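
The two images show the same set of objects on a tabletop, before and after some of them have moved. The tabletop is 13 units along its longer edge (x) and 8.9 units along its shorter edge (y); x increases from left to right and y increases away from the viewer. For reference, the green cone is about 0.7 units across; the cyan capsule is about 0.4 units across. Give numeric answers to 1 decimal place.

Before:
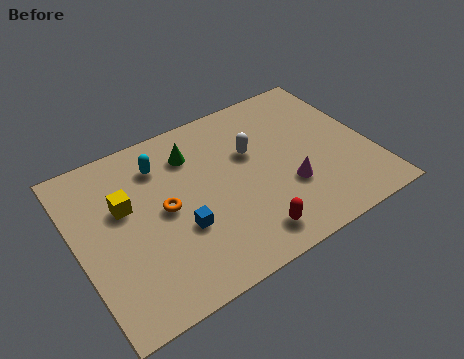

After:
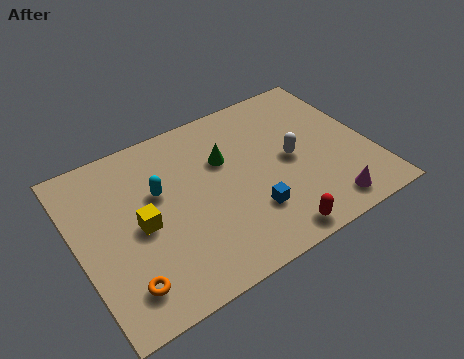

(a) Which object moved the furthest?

the orange torus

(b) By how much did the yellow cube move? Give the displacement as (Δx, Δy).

(0.5, -1.3)

The yellow cube started near (2.2, 5.5) and ended near (2.7, 4.2).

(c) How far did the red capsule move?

1.1

From (7.0, 1.4) to (8.0, 0.9), the red capsule covered √(1.0² + 0.5²) ≈ 1.1 units.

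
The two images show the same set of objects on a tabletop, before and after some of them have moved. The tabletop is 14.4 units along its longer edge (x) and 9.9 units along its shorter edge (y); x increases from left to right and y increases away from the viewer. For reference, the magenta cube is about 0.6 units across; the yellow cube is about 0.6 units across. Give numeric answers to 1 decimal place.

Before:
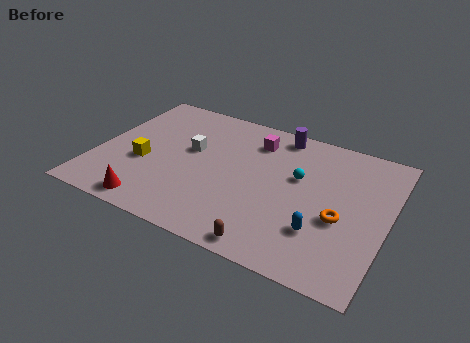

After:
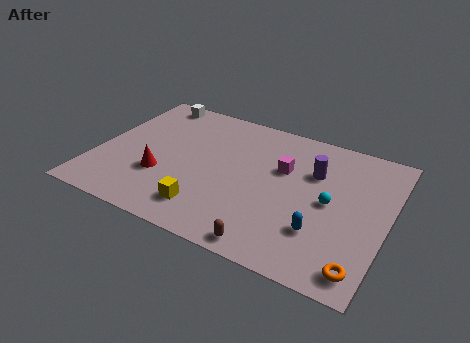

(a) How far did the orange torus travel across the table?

3.0

The orange torus moved from about (12.2, 4.0) to (13.5, 1.3), a distance of √(1.3² + 2.7²) ≈ 3.0.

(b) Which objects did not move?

the blue capsule and the brown capsule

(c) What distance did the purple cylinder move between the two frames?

2.9

The purple cylinder was near (8.6, 8.8) before and (10.6, 6.7) after, so it travelled √(2.0² + 2.1²) ≈ 2.9 units.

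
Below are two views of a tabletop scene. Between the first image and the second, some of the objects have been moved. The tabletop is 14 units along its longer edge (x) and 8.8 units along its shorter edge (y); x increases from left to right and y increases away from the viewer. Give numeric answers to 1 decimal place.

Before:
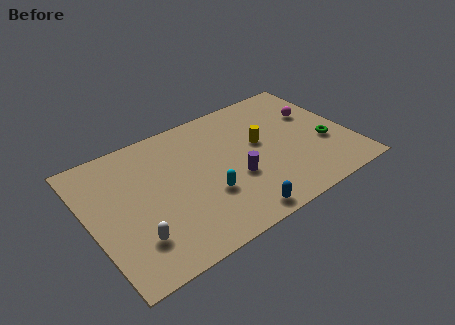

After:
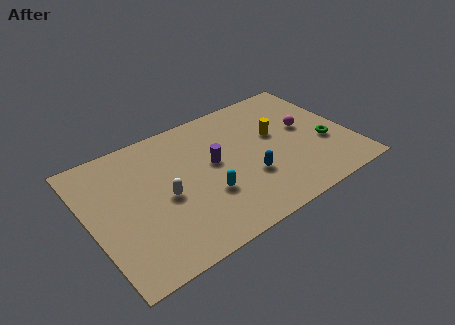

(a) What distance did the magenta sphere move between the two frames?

1.1

From (12.5, 5.7) to (11.8, 4.9), the magenta sphere covered √(0.7² + 0.8²) ≈ 1.1 units.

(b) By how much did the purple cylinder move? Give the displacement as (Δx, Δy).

(-0.9, 1.6)

The purple cylinder was at about (7.6, 3.3) and moved to about (6.7, 4.9).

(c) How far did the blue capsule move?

2.4

The blue capsule was near (7.2, 0.9) before and (8.3, 3.0) after, so it travelled √(1.1² + 2.1²) ≈ 2.4 units.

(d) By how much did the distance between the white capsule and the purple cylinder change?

-2.8

The distance was about 5.7 in the first image and 2.9 in the second, so they moved 2.8 units closer together.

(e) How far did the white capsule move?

2.6

The white capsule was near (2.0, 2.2) before and (3.9, 4.0) after, so it travelled √(1.9² + 1.8²) ≈ 2.6 units.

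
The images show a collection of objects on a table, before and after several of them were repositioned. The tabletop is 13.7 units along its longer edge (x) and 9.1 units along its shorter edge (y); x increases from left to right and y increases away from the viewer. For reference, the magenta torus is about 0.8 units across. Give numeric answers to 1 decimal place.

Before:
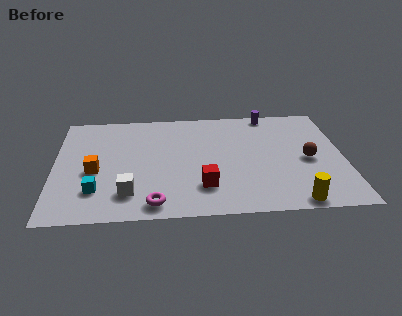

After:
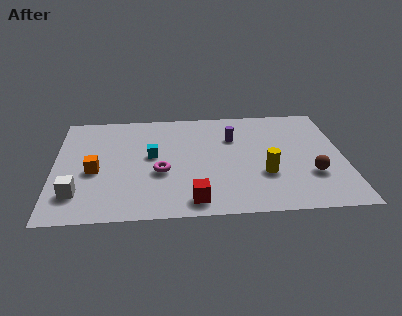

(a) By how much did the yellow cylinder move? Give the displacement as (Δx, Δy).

(-1.3, 2.3)

From the two frames, the yellow cylinder sits at roughly (11.2, 0.8) before and (9.9, 3.1) after.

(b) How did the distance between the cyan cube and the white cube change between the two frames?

+3.0

Before: roughly 1.5 units apart; after: 4.5. That's 3.0 units further apart.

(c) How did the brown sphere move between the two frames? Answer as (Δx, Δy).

(0.1, -1.3)

The brown sphere started near (12.0, 4.2) and ended near (12.1, 2.9).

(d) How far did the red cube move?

1.2

The red cube moved from about (7.0, 2.3) to (6.5, 1.2), a distance of √(0.5² + 1.1²) ≈ 1.2.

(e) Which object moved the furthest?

the cyan cube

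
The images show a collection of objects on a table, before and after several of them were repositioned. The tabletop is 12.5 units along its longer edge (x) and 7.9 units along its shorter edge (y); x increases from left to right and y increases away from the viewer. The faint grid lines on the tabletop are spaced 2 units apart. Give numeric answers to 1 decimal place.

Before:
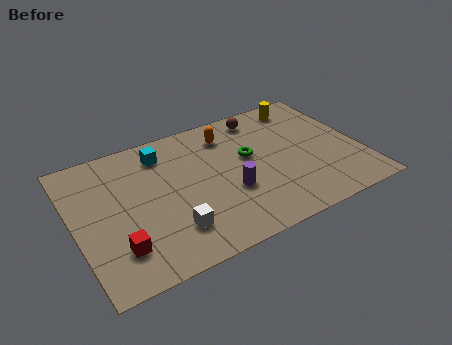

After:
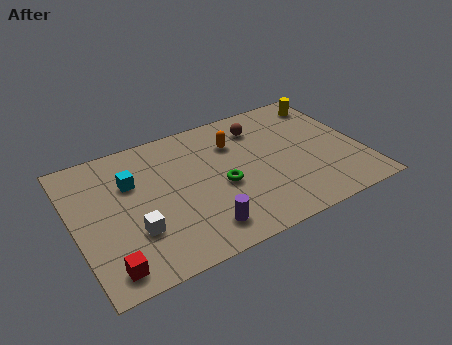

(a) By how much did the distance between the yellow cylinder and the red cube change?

+1.7

The distance was about 10.2 in the first image and 11.9 in the second, so they moved 1.7 units further apart.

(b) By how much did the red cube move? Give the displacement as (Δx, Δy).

(-0.5, -0.8)

From the two frames, the red cube sits at roughly (1.6, 1.9) before and (1.1, 1.1) after.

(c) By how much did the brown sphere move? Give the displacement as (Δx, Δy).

(-0.2, -0.6)

The brown sphere started near (8.6, 6.8) and ended near (8.4, 6.2).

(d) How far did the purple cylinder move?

2.1

The purple cylinder was near (6.6, 2.9) before and (5.1, 1.4) after, so it travelled √(1.5² + 1.5²) ≈ 2.1 units.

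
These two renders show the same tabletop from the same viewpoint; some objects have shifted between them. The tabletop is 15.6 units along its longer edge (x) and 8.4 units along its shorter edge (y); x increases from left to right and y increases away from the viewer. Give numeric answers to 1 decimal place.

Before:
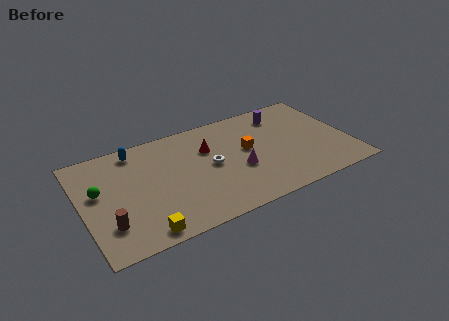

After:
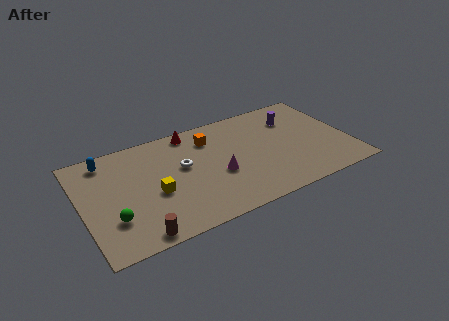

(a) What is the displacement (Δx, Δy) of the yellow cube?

(1.0, 2.6)

The yellow cube started near (3.1, 0.9) and ended near (4.1, 3.5).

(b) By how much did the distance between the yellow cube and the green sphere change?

-1.8

The distance was about 4.5 in the first image and 2.7 in the second, so they moved 1.8 units closer together.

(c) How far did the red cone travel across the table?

2.0

The red cone was near (7.5, 5.7) before and (6.7, 7.5) after, so it travelled √(0.8² + 1.8²) ≈ 2.0 units.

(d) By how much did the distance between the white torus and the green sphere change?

-1.6

They were about 6.5 units apart before and 4.9 after — 1.6 units closer together.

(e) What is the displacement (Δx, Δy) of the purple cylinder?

(0.6, -0.6)

The purple cylinder was at about (12.1, 6.8) and moved to about (12.7, 6.2).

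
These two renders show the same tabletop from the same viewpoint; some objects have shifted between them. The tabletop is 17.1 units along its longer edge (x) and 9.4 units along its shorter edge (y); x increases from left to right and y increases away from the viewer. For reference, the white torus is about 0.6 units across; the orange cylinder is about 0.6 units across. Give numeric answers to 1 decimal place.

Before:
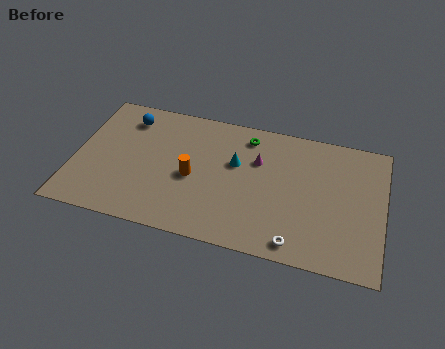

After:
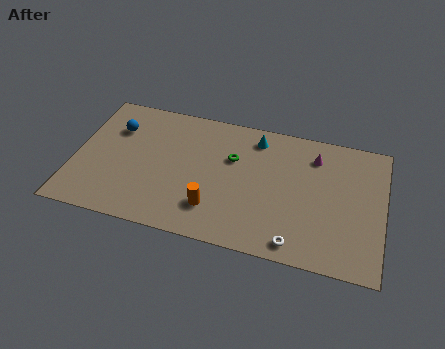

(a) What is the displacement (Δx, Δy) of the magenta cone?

(3.1, 1.1)

The magenta cone was at about (10.1, 6.3) and moved to about (13.2, 7.4).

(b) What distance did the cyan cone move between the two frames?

2.3

From (8.9, 5.8) to (9.9, 7.9), the cyan cone covered √(1.0² + 2.1²) ≈ 2.3 units.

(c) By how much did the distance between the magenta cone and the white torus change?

+0.6

Before: roughly 5.7 units apart; after: 6.3. That's 0.6 units further apart.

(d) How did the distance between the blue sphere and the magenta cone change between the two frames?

+3.6

Before: roughly 7.5 units apart; after: 11.1. That's 3.6 units further apart.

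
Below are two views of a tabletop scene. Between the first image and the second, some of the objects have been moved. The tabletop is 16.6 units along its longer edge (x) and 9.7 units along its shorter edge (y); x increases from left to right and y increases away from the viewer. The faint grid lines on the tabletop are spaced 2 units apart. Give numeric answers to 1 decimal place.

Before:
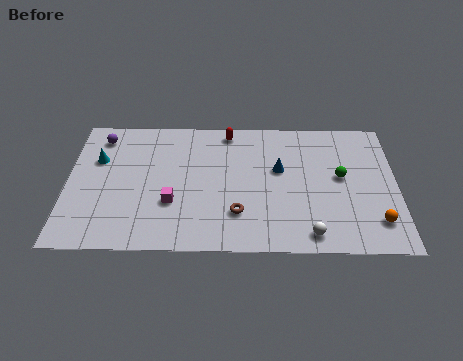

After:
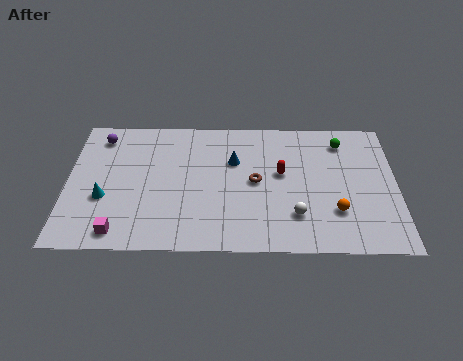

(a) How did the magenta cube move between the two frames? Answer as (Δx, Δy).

(-2.6, -2.1)

The magenta cube started near (5.3, 3.3) and ended near (2.7, 1.2).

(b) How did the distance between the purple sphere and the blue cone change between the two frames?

-2.4

Before: roughly 9.4 units apart; after: 7.0. That's 2.4 units closer together.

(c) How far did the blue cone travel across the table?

2.4

The blue cone moved from about (10.7, 5.8) to (8.4, 6.4), a distance of √(2.3² + 0.6²) ≈ 2.4.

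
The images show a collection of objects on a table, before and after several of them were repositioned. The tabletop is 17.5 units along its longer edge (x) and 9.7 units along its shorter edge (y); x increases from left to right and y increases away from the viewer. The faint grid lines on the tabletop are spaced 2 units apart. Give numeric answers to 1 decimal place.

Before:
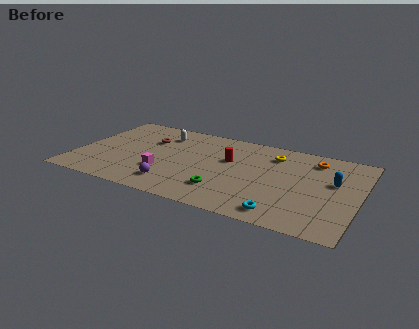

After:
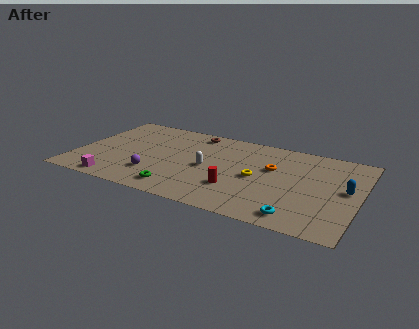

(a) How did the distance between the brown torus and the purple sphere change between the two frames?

+1.0

They were about 5.2 units apart before and 6.2 after — 1.0 units further apart.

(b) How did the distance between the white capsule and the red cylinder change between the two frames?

-2.2

They were about 4.8 units apart before and 2.6 after — 2.2 units closer together.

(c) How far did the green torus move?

2.8

The green torus moved from about (9.5, 2.4) to (6.8, 1.5), a distance of √(2.7² + 0.9²) ≈ 2.8.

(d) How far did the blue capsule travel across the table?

1.0

The blue capsule moved from about (15.9, 5.8) to (16.7, 5.2), a distance of √(0.8² + 0.6²) ≈ 1.0.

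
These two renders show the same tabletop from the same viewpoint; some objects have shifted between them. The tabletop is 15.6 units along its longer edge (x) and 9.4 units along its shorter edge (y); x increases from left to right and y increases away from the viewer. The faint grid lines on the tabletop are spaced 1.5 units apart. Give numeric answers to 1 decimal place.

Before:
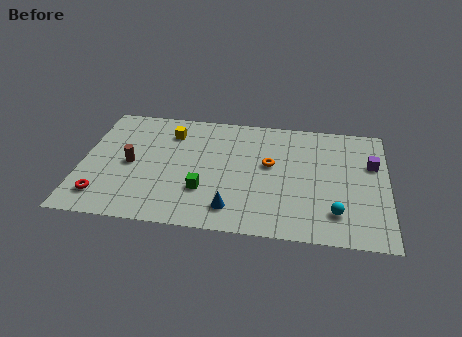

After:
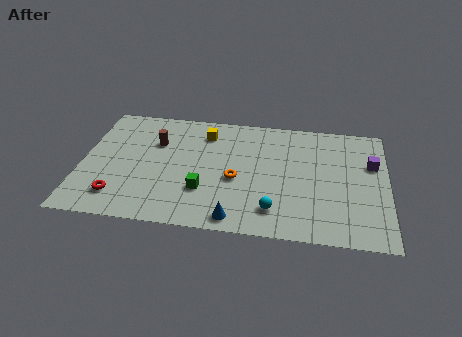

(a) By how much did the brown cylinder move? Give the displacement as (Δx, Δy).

(1.2, 1.9)

From the two frames, the brown cylinder sits at roughly (2.5, 4.5) before and (3.7, 6.4) after.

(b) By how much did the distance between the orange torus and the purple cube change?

+2.0

Before: roughly 5.2 units apart; after: 7.2. That's 2.0 units further apart.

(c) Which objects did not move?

the green cube and the purple cube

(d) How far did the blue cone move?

0.7

The blue cone was near (7.8, 1.7) before and (8.0, 1.0) after, so it travelled √(0.2² + 0.7²) ≈ 0.7 units.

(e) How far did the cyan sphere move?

3.1

The cyan sphere was near (13.0, 2.1) before and (9.9, 1.9) after, so it travelled √(3.1² + 0.2²) ≈ 3.1 units.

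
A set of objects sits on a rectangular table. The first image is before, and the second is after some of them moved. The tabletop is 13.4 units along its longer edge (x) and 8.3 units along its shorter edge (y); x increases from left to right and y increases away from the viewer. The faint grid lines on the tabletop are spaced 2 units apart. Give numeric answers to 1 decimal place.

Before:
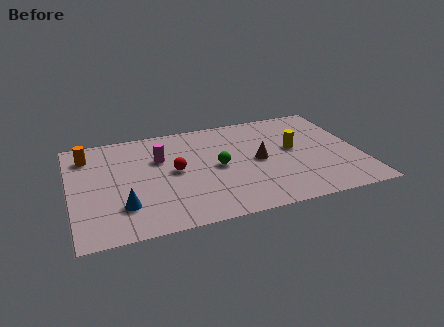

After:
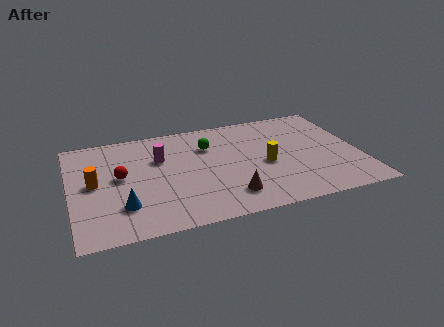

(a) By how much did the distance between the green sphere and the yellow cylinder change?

-0.3

Before: roughly 3.6 units apart; after: 3.3. That's 0.3 units closer together.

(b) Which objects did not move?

the magenta cylinder and the blue cone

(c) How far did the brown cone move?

2.9

The brown cone moved from about (8.7, 4.1) to (7.1, 1.7), a distance of √(1.6² + 2.4²) ≈ 2.9.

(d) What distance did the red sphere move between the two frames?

2.5

The red sphere moved from about (4.8, 4.3) to (2.3, 4.5), a distance of √(2.5² + 0.2²) ≈ 2.5.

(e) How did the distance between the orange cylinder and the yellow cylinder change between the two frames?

-1.8

They were about 9.7 units apart before and 7.9 after — 1.8 units closer together.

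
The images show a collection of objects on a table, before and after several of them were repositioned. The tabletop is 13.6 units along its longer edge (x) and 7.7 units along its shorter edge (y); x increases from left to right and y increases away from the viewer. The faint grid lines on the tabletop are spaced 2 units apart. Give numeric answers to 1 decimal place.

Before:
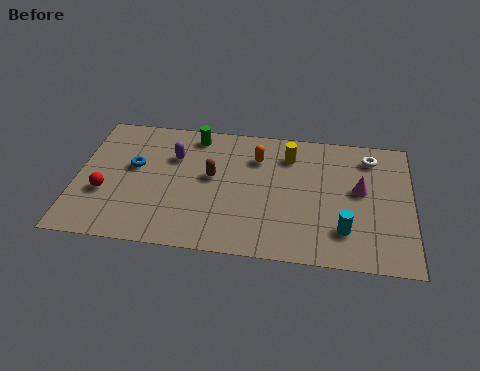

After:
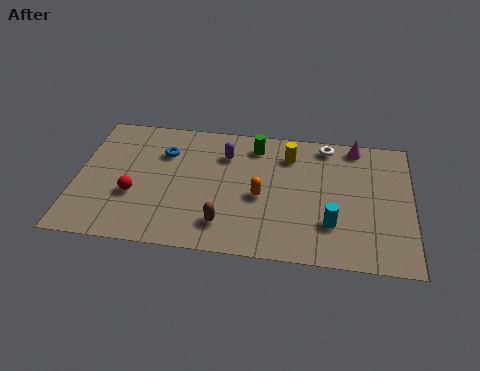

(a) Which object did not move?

the yellow cylinder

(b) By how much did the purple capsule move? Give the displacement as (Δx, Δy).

(2.1, 0.4)

From the two frames, the purple capsule sits at roughly (3.9, 5.3) before and (6.0, 5.7) after.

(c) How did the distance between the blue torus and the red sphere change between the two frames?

+0.9

They were about 2.0 units apart before and 2.9 after — 0.9 units further apart.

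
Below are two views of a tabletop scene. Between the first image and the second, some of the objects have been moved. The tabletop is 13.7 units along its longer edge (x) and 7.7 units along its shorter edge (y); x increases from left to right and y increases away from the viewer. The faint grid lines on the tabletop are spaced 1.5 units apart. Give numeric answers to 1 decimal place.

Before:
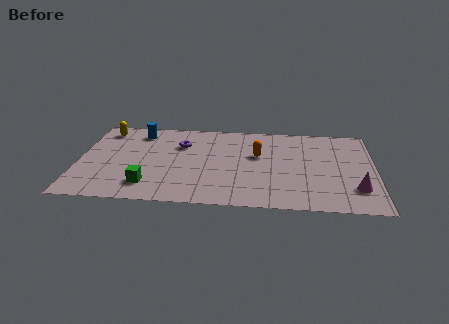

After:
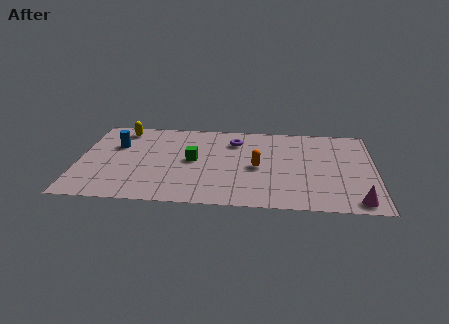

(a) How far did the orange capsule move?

1.1

The orange capsule was near (8.3, 4.7) before and (8.3, 3.6) after, so it travelled √(0.0² + 1.1²) ≈ 1.1 units.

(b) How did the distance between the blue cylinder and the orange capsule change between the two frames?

+0.9

Before: roughly 5.9 units apart; after: 6.8. That's 0.9 units further apart.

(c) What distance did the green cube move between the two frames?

3.1

The green cube was near (3.3, 1.6) before and (5.3, 4.0) after, so it travelled √(2.0² + 2.4²) ≈ 3.1 units.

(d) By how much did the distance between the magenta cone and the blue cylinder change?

+0.9

Before: roughly 11.0 units apart; after: 11.9. That's 0.9 units further apart.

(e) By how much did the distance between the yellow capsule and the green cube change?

-1.1

The distance was about 5.4 in the first image and 4.3 in the second, so they moved 1.1 units closer together.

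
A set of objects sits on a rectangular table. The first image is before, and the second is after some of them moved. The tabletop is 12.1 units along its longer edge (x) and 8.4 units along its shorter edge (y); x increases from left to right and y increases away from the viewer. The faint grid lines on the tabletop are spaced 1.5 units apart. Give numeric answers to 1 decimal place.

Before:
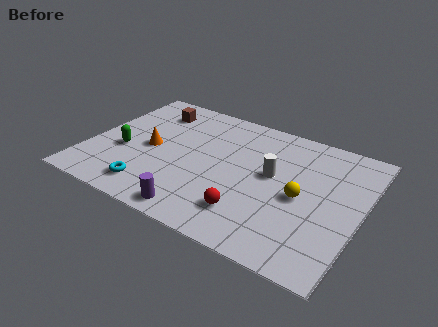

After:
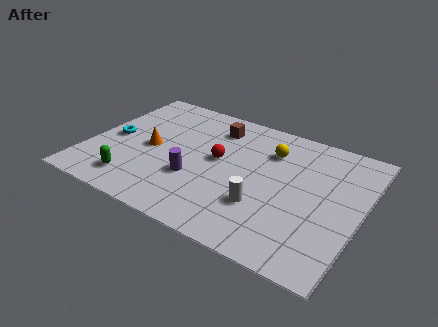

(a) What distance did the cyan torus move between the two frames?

3.4

From (3.2, 1.4) to (1.0, 4.0), the cyan torus covered √(2.2² + 2.6²) ≈ 3.4 units.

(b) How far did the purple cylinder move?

2.1

The purple cylinder moved from about (5.4, 0.9) to (4.9, 2.9), a distance of √(0.5² + 2.0²) ≈ 2.1.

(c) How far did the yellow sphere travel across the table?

2.9

The yellow sphere moved from about (9.5, 3.9) to (7.8, 6.2), a distance of √(1.7² + 2.3²) ≈ 2.9.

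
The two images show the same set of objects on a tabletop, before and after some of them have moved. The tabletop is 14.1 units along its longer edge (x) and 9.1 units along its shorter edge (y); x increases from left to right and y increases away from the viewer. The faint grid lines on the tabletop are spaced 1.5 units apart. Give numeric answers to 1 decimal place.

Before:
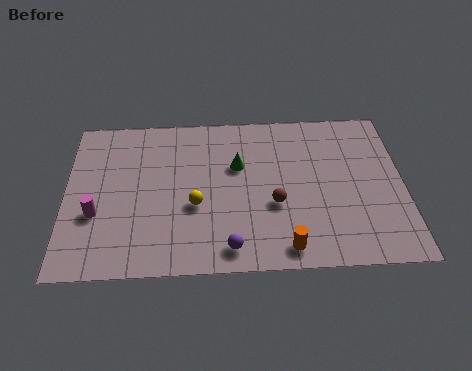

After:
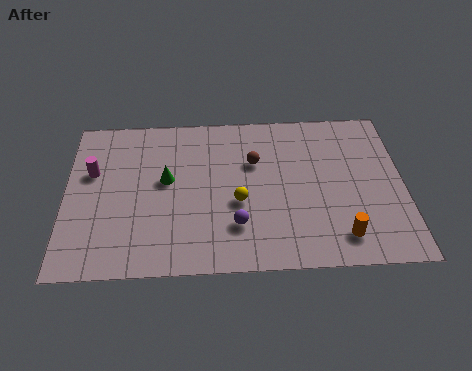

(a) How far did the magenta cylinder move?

2.4

The magenta cylinder moved from about (1.3, 3.3) to (1.1, 5.7), a distance of √(0.2² + 2.4²) ≈ 2.4.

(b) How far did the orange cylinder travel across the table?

2.4

From (9.1, 1.1) to (11.4, 1.6), the orange cylinder covered √(2.3² + 0.5²) ≈ 2.4 units.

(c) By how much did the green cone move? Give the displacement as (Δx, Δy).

(-3.0, -0.7)

The green cone was at about (7.2, 5.8) and moved to about (4.2, 5.1).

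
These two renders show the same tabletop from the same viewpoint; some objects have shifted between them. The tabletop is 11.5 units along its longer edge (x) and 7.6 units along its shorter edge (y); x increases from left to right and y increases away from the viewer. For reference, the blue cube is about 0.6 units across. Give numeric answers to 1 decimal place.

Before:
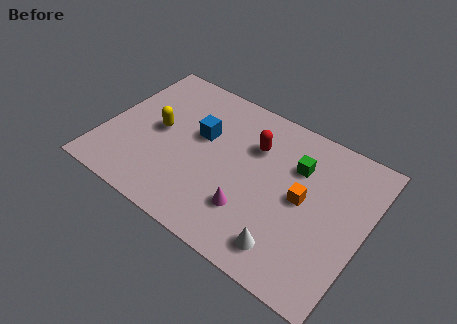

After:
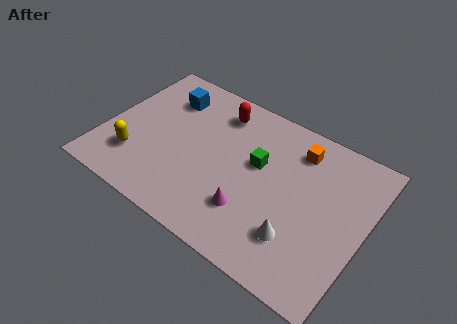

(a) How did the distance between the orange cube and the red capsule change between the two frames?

+0.8

They were about 2.8 units apart before and 3.6 after — 0.8 units further apart.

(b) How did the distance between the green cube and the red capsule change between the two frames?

+0.8

They were about 1.9 units apart before and 2.7 after — 0.8 units further apart.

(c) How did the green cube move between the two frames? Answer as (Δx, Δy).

(-1.6, -0.8)

From the two frames, the green cube sits at roughly (8.3, 5.3) before and (6.7, 4.5) after.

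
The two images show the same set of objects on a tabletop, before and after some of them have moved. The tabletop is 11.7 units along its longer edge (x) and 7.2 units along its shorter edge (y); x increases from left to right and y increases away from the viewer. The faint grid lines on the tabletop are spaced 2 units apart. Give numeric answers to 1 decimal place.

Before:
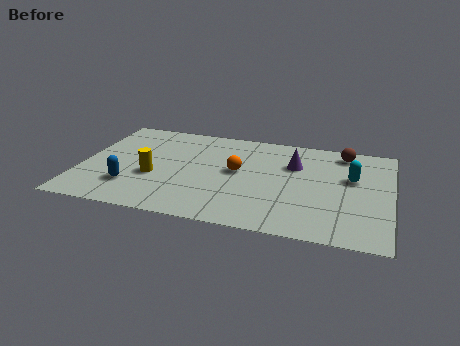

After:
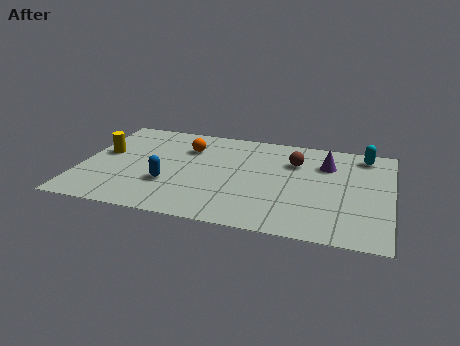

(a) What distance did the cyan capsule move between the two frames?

1.8

The cyan capsule was near (10.2, 4.4) before and (10.6, 6.2) after, so it travelled √(0.4² + 1.8²) ≈ 1.8 units.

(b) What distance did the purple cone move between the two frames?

1.2

From (8.0, 4.9) to (9.2, 5.2), the purple cone covered √(1.2² + 0.3²) ≈ 1.2 units.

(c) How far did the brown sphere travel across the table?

2.1

From (9.8, 6.2) to (8.0, 5.1), the brown sphere covered √(1.8² + 1.1²) ≈ 2.1 units.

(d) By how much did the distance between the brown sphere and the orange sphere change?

-0.4

They were about 4.5 units apart before and 4.1 after — 0.4 units closer together.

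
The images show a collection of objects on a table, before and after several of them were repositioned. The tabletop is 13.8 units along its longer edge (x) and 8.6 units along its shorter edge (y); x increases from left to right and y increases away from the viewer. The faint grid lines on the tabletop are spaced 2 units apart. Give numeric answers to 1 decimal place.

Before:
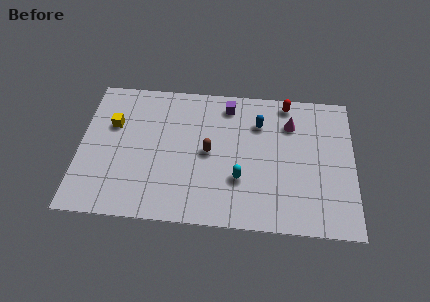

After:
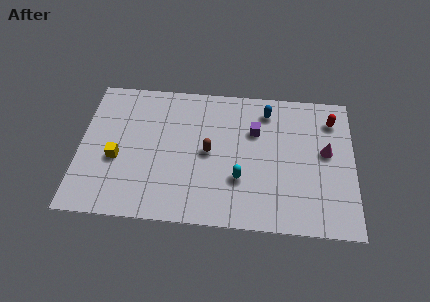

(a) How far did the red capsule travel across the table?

2.5

The red capsule was near (10.4, 7.7) before and (12.7, 6.8) after, so it travelled √(2.3² + 0.9²) ≈ 2.5 units.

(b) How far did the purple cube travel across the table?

2.1

The purple cube was near (7.4, 7.3) before and (8.8, 5.8) after, so it travelled √(1.4² + 1.5²) ≈ 2.1 units.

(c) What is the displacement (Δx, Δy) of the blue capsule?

(0.4, 0.8)

The blue capsule started near (9.0, 6.3) and ended near (9.4, 7.1).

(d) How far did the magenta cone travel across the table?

2.4

From (10.6, 6.4) to (12.4, 4.8), the magenta cone covered √(1.8² + 1.6²) ≈ 2.4 units.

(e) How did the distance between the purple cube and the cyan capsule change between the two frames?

-1.5

They were about 4.6 units apart before and 3.1 after — 1.5 units closer together.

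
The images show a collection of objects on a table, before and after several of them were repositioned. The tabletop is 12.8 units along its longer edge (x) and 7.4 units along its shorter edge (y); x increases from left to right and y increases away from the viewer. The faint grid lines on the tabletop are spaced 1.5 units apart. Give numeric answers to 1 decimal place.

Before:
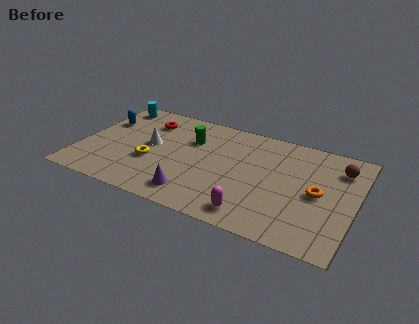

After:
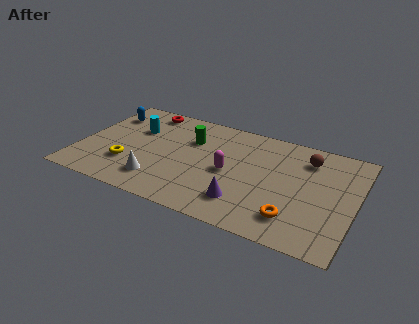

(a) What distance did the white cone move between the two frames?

2.5

The white cone was near (3.2, 4.0) before and (3.9, 1.6) after, so it travelled √(0.7² + 2.4²) ≈ 2.5 units.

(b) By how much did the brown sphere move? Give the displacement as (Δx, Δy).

(-1.5, 0.1)

The brown sphere started near (11.9, 5.7) and ended near (10.4, 5.8).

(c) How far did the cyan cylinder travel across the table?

2.1

The cyan cylinder was near (1.0, 6.4) before and (2.4, 4.9) after, so it travelled √(1.4² + 1.5²) ≈ 2.1 units.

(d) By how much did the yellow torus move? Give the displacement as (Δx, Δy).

(-1.0, -0.6)

From the two frames, the yellow torus sits at roughly (3.4, 2.8) before and (2.4, 2.2) after.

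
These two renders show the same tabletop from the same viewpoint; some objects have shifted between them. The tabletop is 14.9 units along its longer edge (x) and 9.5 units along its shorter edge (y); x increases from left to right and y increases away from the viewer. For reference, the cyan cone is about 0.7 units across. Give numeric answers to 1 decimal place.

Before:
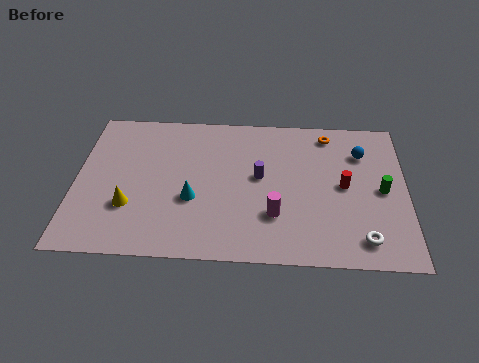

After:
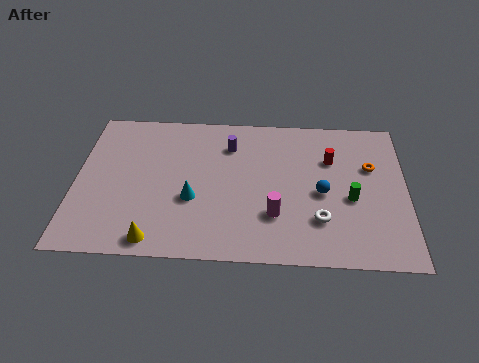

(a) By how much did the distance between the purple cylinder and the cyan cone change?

+0.5

The distance was about 3.4 in the first image and 3.9 in the second, so they moved 0.5 units further apart.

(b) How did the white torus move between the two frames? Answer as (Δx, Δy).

(-1.9, 1.1)

From the two frames, the white torus sits at roughly (12.9, 1.5) before and (11.0, 2.6) after.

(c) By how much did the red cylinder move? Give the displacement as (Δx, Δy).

(-0.6, 1.7)

From the two frames, the red cylinder sits at roughly (12.1, 4.8) before and (11.5, 6.5) after.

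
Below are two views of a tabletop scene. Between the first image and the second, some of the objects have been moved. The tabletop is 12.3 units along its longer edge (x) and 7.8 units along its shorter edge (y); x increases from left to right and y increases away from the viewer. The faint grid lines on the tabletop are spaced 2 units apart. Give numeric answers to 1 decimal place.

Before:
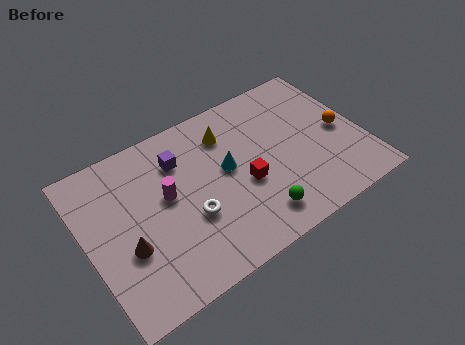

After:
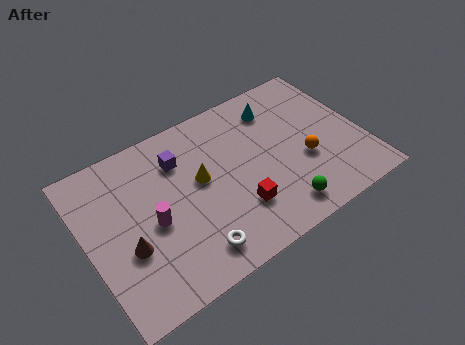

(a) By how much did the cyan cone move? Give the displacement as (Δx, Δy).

(2.6, 1.9)

From the two frames, the cyan cone sits at roughly (6.3, 4.3) before and (8.9, 6.2) after.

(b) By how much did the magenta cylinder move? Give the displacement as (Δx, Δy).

(-0.8, -0.9)

The magenta cylinder was at about (3.6, 4.4) and moved to about (2.8, 3.5).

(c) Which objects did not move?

the purple cube and the brown cone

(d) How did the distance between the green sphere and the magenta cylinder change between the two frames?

+1.2

Before: roughly 4.6 units apart; after: 5.8. That's 1.2 units further apart.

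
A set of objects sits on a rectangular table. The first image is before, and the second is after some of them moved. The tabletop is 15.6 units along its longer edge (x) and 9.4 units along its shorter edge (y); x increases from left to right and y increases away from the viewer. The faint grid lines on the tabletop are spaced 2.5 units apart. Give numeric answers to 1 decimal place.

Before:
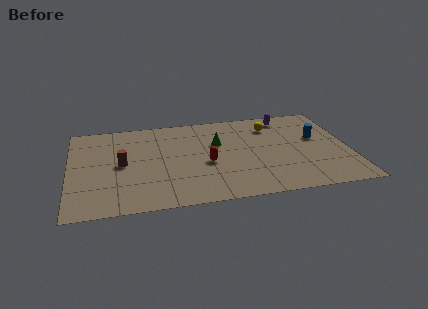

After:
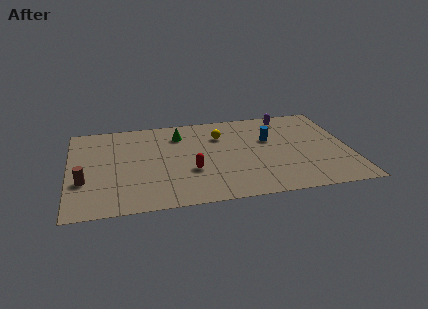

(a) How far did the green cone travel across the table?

2.5

From (8.3, 6.0) to (6.2, 7.3), the green cone covered √(2.1² + 1.3²) ≈ 2.5 units.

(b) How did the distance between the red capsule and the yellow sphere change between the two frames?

-1.2

The distance was about 5.0 in the first image and 3.8 in the second, so they moved 1.2 units closer together.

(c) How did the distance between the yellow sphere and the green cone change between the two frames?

-1.0

The distance was about 3.4 in the first image and 2.4 in the second, so they moved 1.0 units closer together.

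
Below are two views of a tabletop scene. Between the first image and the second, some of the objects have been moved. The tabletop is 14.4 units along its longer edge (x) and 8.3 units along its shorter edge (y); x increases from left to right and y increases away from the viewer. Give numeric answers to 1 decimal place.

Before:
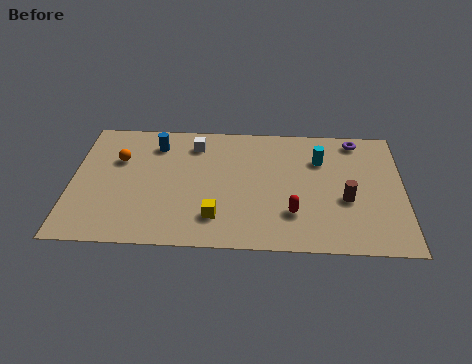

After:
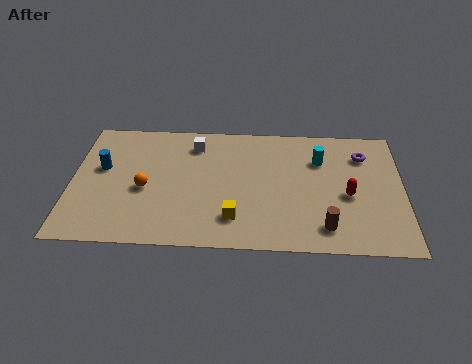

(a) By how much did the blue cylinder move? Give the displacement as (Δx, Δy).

(-2.3, -1.7)

The blue cylinder was at about (3.6, 6.6) and moved to about (1.3, 4.9).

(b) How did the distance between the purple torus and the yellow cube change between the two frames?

-1.0

Before: roughly 8.1 units apart; after: 7.1. That's 1.0 units closer together.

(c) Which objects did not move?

the cyan cylinder and the white cube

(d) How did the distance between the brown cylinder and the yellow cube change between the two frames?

-1.9

The distance was about 5.8 in the first image and 3.9 in the second, so they moved 1.9 units closer together.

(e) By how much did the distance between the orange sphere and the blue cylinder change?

+0.4

The distance was about 1.9 in the first image and 2.3 in the second, so they moved 0.4 units further apart.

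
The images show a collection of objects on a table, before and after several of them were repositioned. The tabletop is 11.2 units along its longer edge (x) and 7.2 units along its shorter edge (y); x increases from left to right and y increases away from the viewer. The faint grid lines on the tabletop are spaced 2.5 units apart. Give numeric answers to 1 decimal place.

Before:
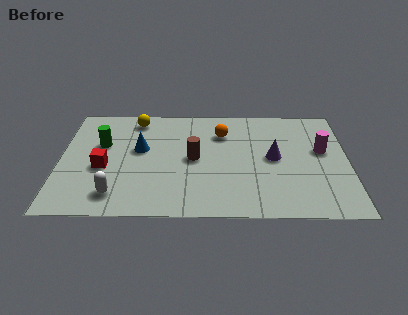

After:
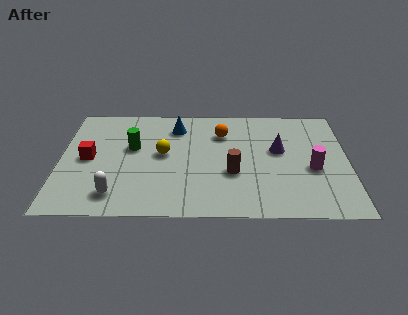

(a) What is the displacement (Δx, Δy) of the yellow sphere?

(1.1, -2.3)

From the two frames, the yellow sphere sits at roughly (2.9, 6.2) before and (4.0, 3.9) after.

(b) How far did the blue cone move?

2.1

The blue cone moved from about (3.1, 4.2) to (4.5, 5.7), a distance of √(1.4² + 1.5²) ≈ 2.1.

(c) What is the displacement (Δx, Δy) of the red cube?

(-0.6, 0.6)

From the two frames, the red cube sits at roughly (1.7, 3.0) before and (1.1, 3.6) after.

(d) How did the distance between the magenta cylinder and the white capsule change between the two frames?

-0.7

Before: roughly 8.5 units apart; after: 7.8. That's 0.7 units closer together.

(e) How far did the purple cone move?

0.5

The purple cone moved from about (8.3, 3.7) to (8.5, 4.2), a distance of √(0.2² + 0.5²) ≈ 0.5.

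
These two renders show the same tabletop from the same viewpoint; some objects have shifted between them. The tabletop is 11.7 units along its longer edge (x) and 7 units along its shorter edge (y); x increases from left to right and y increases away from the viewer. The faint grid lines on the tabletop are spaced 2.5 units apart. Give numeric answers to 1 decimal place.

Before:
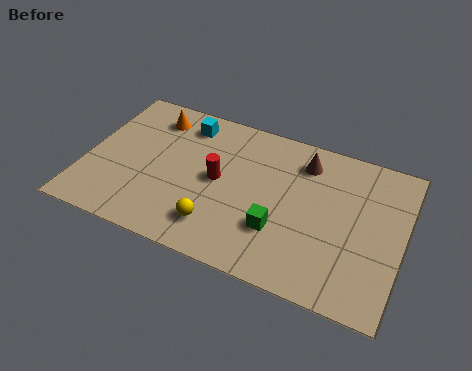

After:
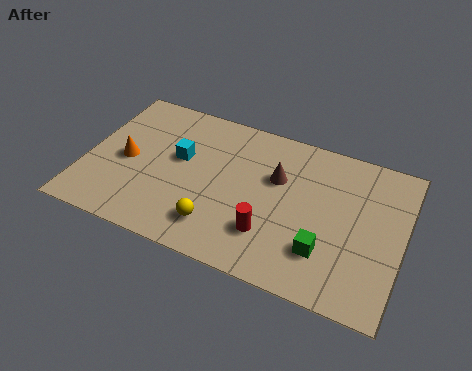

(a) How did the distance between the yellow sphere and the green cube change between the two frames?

+1.6

The distance was about 2.3 in the first image and 3.9 in the second, so they moved 1.6 units further apart.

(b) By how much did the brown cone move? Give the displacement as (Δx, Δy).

(-0.9, -1.1)

The brown cone started near (7.9, 5.6) and ended near (7.0, 4.5).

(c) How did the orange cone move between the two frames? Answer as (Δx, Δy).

(-0.7, -2.4)

From the two frames, the orange cone sits at roughly (2.2, 5.7) before and (1.5, 3.3) after.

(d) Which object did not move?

the yellow sphere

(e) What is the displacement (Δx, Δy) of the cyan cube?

(0.0, -1.7)

The cyan cube was at about (3.4, 5.8) and moved to about (3.4, 4.1).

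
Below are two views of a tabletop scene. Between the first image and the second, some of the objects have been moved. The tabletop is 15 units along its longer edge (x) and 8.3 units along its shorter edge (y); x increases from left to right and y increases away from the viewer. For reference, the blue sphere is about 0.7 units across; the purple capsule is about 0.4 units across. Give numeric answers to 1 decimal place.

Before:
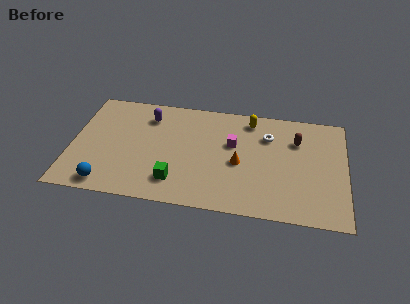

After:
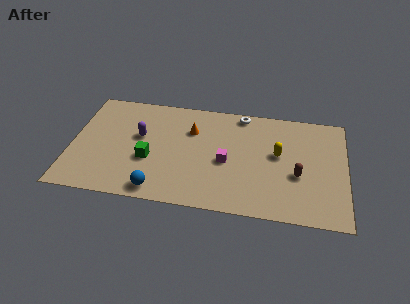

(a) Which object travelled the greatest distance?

the orange cone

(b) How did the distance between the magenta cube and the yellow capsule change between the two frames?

+0.8

The distance was about 2.2 in the first image and 3.0 in the second, so they moved 0.8 units further apart.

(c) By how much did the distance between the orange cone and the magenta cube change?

+1.4

They were about 1.5 units apart before and 2.9 after — 1.4 units further apart.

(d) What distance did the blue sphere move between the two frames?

2.8

The blue sphere moved from about (2.1, 1.0) to (4.9, 1.0), a distance of √(2.8² + 0.0²) ≈ 2.8.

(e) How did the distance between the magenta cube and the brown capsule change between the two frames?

+0.3

The distance was about 3.6 in the first image and 3.9 in the second, so they moved 0.3 units further apart.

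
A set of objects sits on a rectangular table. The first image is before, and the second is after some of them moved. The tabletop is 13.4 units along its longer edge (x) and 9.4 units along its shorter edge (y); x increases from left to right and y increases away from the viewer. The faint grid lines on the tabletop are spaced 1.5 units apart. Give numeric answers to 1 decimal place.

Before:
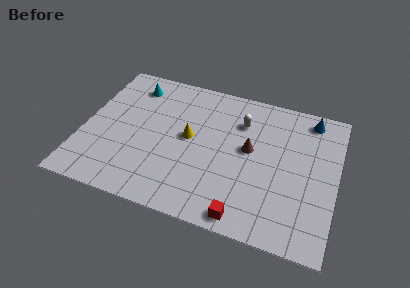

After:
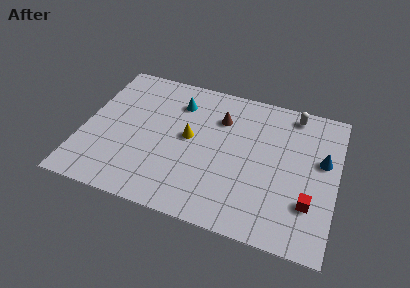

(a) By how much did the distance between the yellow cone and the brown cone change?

-0.9

They were about 3.2 units apart before and 2.3 after — 0.9 units closer together.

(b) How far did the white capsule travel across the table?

3.0

From (8.2, 6.9) to (10.9, 8.3), the white capsule covered √(2.7² + 1.4²) ≈ 3.0 units.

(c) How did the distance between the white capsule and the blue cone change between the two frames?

-0.6

The distance was about 3.8 in the first image and 3.2 in the second, so they moved 0.6 units closer together.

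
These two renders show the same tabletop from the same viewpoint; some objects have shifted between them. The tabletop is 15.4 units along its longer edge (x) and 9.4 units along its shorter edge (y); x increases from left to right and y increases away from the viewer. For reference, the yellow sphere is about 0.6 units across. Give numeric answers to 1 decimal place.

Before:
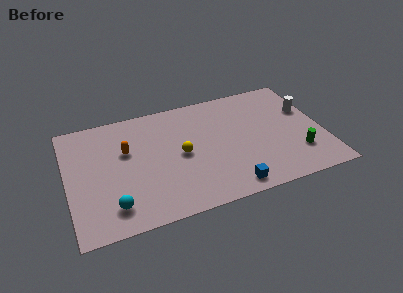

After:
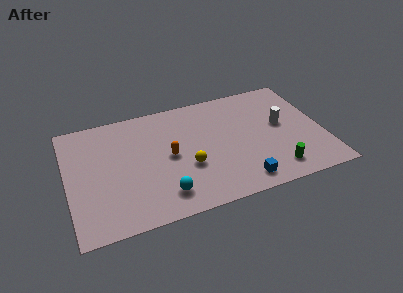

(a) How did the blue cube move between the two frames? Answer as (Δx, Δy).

(0.7, 0.2)

From the two frames, the blue cube sits at roughly (9.4, 1.1) before and (10.1, 1.3) after.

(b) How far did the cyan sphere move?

3.0

The cyan sphere was near (2.5, 1.8) before and (5.5, 1.8) after, so it travelled √(3.0² + 0.0²) ≈ 3.0 units.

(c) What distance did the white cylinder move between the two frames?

1.8

The white cylinder was near (14.6, 6.0) before and (13.0, 5.2) after, so it travelled √(1.6² + 0.8²) ≈ 1.8 units.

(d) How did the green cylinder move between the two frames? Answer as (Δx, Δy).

(-1.5, -0.9)

The green cylinder was at about (13.7, 2.5) and moved to about (12.2, 1.6).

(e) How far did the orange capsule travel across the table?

2.8

From (3.6, 5.9) to (6.1, 4.7), the orange capsule covered √(2.5² + 1.2²) ≈ 2.8 units.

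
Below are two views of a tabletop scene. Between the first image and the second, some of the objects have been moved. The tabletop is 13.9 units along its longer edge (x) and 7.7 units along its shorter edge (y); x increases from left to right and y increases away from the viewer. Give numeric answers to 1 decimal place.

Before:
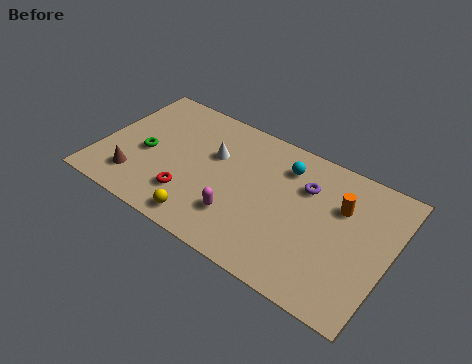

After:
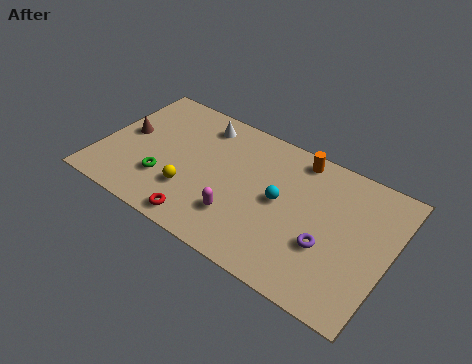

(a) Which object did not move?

the magenta capsule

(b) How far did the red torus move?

1.4

The red torus was near (4.6, 2.0) before and (5.4, 0.9) after, so it travelled √(0.8² + 1.1²) ≈ 1.4 units.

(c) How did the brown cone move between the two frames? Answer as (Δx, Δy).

(-0.9, 2.4)

From the two frames, the brown cone sits at roughly (2.0, 1.7) before and (1.1, 4.1) after.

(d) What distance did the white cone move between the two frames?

1.7

The white cone moved from about (5.3, 4.9) to (4.4, 6.4), a distance of √(0.9² + 1.5²) ≈ 1.7.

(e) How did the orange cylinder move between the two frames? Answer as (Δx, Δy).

(-2.3, 1.6)

The orange cylinder started near (11.4, 5.2) and ended near (9.1, 6.8).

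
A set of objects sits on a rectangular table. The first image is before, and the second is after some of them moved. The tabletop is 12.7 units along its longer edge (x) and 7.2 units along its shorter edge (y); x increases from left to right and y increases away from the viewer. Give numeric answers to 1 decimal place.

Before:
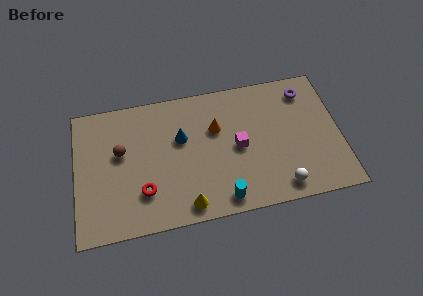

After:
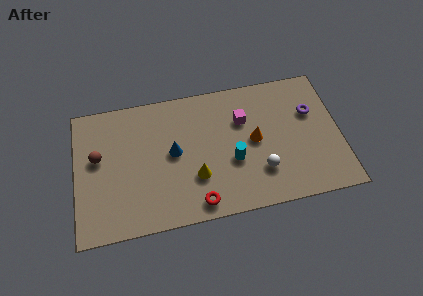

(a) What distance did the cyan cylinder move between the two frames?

2.0

The cyan cylinder moved from about (6.9, 0.9) to (7.5, 2.8), a distance of √(0.6² + 1.9²) ≈ 2.0.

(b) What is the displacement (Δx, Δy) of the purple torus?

(0.2, -1.2)

The purple torus started near (11.2, 5.9) and ended near (11.4, 4.7).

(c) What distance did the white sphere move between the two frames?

1.3

The white sphere moved from about (9.7, 1.0) to (8.8, 2.0), a distance of √(0.9² + 1.0²) ≈ 1.3.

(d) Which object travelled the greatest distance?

the red torus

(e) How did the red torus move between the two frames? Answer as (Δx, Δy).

(2.5, -1.1)

From the two frames, the red torus sits at roughly (3.2, 2.0) before and (5.7, 0.9) after.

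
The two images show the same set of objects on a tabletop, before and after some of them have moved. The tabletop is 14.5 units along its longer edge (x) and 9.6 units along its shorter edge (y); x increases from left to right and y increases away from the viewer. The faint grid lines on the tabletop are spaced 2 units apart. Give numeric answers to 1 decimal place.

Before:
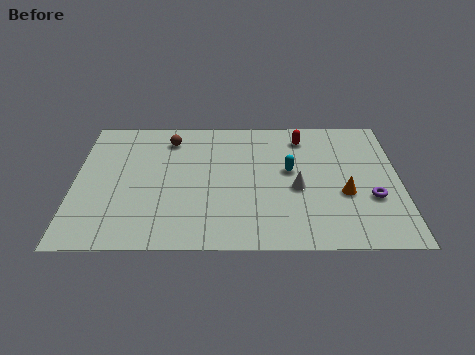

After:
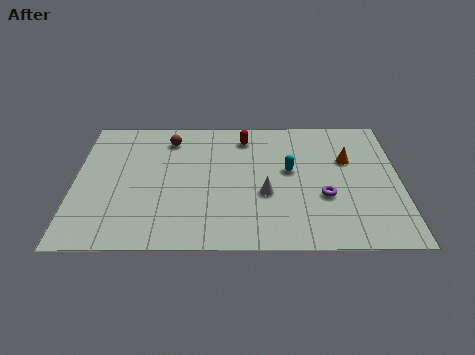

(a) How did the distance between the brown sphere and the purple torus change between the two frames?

-1.9

They were about 10.0 units apart before and 8.1 after — 1.9 units closer together.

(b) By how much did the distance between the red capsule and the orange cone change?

+0.3

The distance was about 4.6 in the first image and 4.9 in the second, so they moved 0.3 units further apart.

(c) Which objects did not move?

the cyan capsule and the brown sphere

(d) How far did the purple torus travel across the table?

2.1

From (13.2, 3.4) to (11.1, 3.5), the purple torus covered √(2.1² + 0.1²) ≈ 2.1 units.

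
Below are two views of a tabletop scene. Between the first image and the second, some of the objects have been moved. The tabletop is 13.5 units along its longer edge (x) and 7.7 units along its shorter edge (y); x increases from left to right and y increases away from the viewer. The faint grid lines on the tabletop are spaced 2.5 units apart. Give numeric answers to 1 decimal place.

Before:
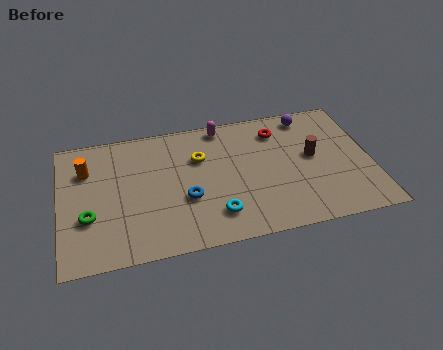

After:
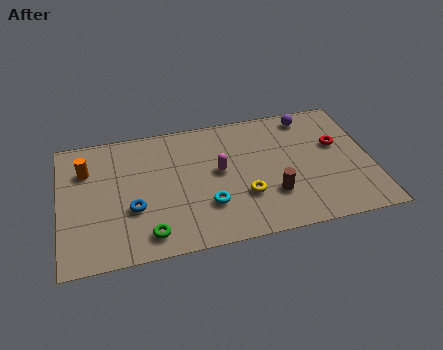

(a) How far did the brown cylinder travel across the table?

2.7

From (11.0, 4.2) to (9.1, 2.3), the brown cylinder covered √(1.9² + 1.9²) ≈ 2.7 units.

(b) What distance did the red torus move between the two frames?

2.9

The red torus was near (9.6, 6.1) before and (12.1, 4.7) after, so it travelled √(2.5² + 1.4²) ≈ 2.9 units.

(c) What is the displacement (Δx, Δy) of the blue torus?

(-2.3, -0.1)

The blue torus started near (5.4, 2.9) and ended near (3.1, 2.8).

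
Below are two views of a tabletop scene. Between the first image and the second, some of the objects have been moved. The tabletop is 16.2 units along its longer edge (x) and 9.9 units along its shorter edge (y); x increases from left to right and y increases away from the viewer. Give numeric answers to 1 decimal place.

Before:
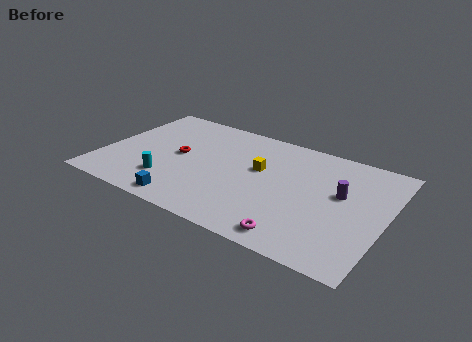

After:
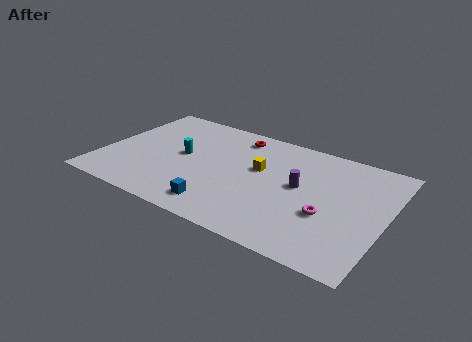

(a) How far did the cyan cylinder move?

2.7

The cyan cylinder moved from about (4.1, 2.5) to (4.5, 5.2), a distance of √(0.4² + 2.7²) ≈ 2.7.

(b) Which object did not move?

the yellow cube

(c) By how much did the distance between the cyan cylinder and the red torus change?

+1.6

They were about 2.6 units apart before and 4.2 after — 1.6 units further apart.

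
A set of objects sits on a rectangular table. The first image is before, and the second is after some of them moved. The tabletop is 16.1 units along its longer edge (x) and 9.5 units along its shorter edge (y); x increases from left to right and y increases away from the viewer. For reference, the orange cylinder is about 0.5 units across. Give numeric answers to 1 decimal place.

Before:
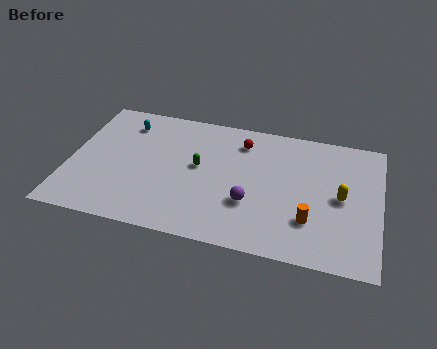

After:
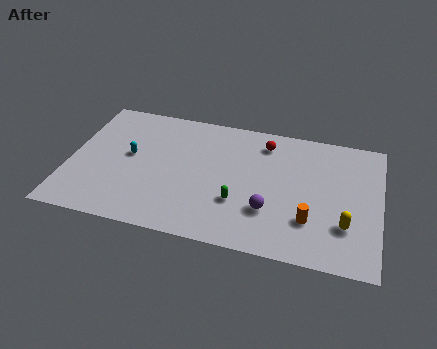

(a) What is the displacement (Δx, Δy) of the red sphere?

(1.2, 0.2)

From the two frames, the red sphere sits at roughly (8.8, 7.6) before and (10.0, 7.8) after.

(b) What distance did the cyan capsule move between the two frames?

2.4

From (2.7, 7.6) to (3.1, 5.2), the cyan capsule covered √(0.4² + 2.4²) ≈ 2.4 units.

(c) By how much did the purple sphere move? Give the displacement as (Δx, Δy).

(1.0, -0.3)

The purple sphere was at about (9.5, 3.2) and moved to about (10.5, 2.9).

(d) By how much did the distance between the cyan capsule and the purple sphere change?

-0.4

The distance was about 8.1 in the first image and 7.7 in the second, so they moved 0.4 units closer together.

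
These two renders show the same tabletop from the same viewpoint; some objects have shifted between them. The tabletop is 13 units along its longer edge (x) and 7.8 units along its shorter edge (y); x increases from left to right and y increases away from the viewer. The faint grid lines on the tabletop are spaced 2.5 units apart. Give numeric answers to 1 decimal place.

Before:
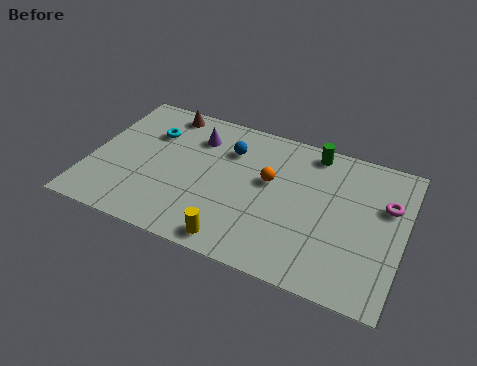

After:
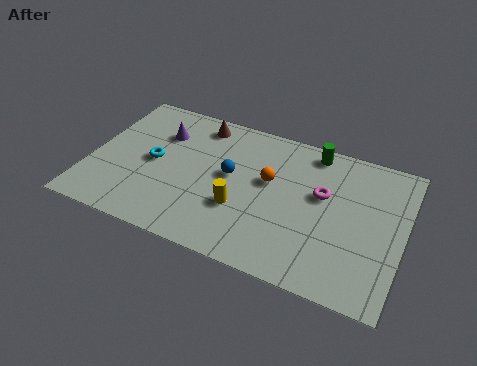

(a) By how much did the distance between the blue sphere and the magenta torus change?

-2.8

They were about 6.6 units apart before and 3.8 after — 2.8 units closer together.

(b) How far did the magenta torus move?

2.6

From (12.2, 5.1) to (9.6, 4.7), the magenta torus covered √(2.6² + 0.4²) ≈ 2.6 units.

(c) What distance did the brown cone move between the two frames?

1.5

The brown cone moved from about (2.7, 6.9) to (4.2, 6.7), a distance of √(1.5² + 0.2²) ≈ 1.5.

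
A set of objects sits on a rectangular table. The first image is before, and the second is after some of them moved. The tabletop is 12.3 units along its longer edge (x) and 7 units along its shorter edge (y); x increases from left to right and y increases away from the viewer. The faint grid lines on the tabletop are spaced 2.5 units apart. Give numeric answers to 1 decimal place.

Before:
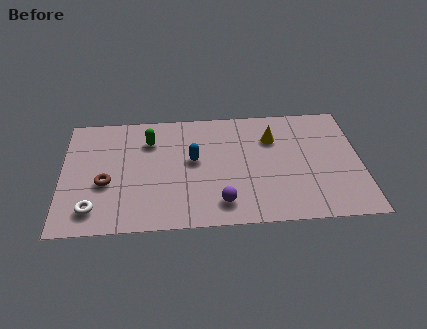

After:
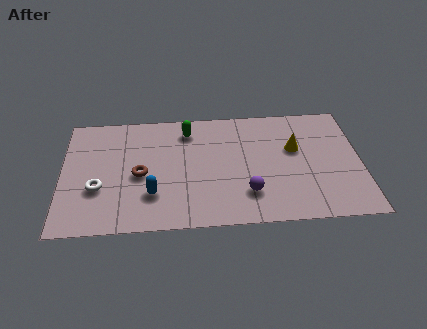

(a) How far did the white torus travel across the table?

1.2

From (1.3, 1.3) to (1.5, 2.5), the white torus covered √(0.2² + 1.2²) ≈ 1.2 units.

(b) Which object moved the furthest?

the blue capsule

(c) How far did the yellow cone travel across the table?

1.1

The yellow cone moved from about (8.7, 5.0) to (9.6, 4.3), a distance of √(0.9² + 0.7²) ≈ 1.1.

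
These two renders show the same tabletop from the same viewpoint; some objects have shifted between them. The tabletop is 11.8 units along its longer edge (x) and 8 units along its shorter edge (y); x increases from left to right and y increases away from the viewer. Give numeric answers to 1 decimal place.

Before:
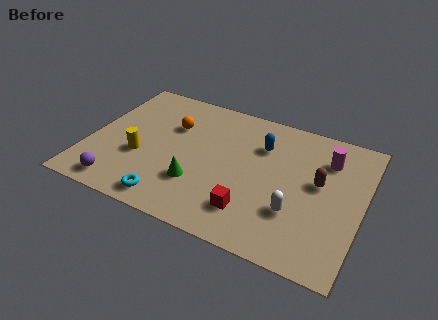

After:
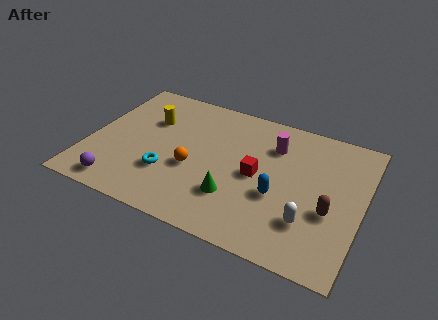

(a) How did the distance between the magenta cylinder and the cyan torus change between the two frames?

-2.6

Before: roughly 8.0 units apart; after: 5.4. That's 2.6 units closer together.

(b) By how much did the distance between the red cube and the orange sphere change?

-2.5

Before: roughly 5.3 units apart; after: 2.8. That's 2.5 units closer together.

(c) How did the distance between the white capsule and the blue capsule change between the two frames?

-2.0

The distance was about 3.7 in the first image and 1.7 in the second, so they moved 2.0 units closer together.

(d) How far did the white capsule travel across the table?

0.7

The white capsule was near (9.1, 2.5) before and (9.7, 2.2) after, so it travelled √(0.6² + 0.3²) ≈ 0.7 units.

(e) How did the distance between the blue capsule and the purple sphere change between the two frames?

-0.4

They were about 7.3 units apart before and 6.9 after — 0.4 units closer together.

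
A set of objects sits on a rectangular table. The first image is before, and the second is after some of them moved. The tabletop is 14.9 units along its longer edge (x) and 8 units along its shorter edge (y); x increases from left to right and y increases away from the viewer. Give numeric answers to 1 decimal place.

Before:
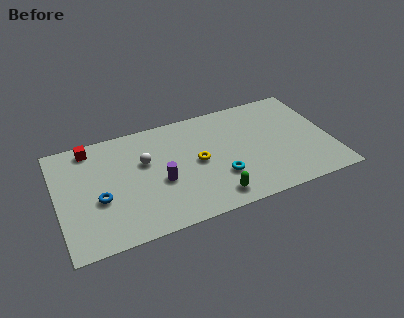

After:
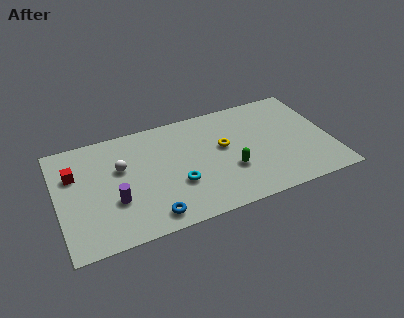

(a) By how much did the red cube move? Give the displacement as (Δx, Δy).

(-1.0, -1.6)

The red cube started near (2.0, 7.0) and ended near (1.0, 5.4).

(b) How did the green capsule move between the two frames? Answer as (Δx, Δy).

(1.1, 1.6)

The green capsule started near (8.2, 1.2) and ended near (9.3, 2.8).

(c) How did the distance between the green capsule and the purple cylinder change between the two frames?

+2.9

Before: roughly 3.4 units apart; after: 6.3. That's 2.9 units further apart.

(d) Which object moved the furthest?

the blue torus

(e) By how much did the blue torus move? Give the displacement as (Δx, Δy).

(2.6, -2.1)

The blue torus started near (2.2, 3.2) and ended near (4.8, 1.1).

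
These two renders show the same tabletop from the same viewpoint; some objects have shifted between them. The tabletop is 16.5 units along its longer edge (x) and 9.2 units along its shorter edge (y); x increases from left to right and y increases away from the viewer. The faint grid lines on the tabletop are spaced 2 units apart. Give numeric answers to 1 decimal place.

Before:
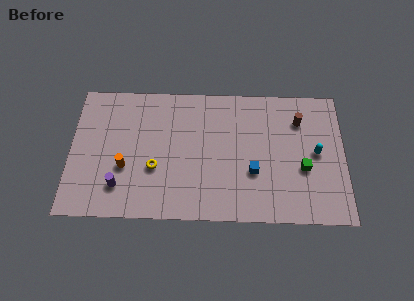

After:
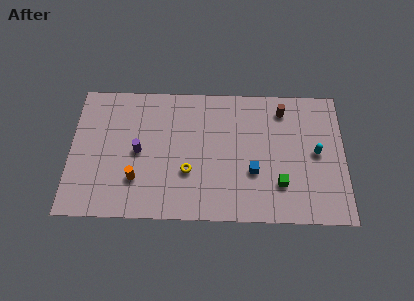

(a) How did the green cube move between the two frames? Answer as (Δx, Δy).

(-1.4, -1.1)

From the two frames, the green cube sits at roughly (14.0, 3.6) before and (12.6, 2.5) after.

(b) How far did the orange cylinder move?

1.1

From (3.3, 3.4) to (4.0, 2.6), the orange cylinder covered √(0.7² + 0.8²) ≈ 1.1 units.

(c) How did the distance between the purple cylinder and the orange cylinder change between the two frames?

+0.6

Before: roughly 1.3 units apart; after: 1.9. That's 0.6 units further apart.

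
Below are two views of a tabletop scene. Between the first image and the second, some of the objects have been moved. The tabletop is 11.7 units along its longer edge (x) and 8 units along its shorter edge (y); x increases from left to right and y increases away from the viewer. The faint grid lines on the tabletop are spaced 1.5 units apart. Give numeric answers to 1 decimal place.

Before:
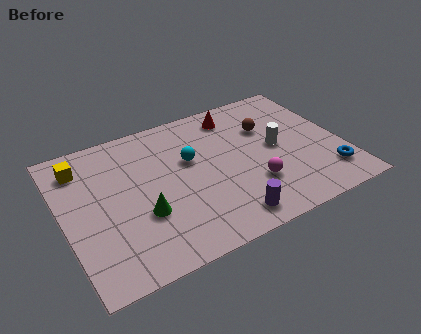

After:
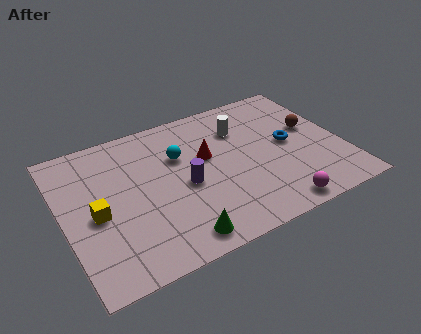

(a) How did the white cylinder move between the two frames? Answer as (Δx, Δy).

(-1.3, 1.7)

From the two frames, the white cylinder sits at roughly (9.0, 4.1) before and (7.7, 5.8) after.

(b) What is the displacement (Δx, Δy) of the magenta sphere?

(0.7, -1.6)

The magenta sphere started near (7.7, 2.4) and ended near (8.4, 0.8).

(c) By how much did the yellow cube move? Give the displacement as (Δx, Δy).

(0.3, -2.8)

The yellow cube was at about (1.0, 6.4) and moved to about (1.3, 3.6).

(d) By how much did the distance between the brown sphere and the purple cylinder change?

+0.8

They were about 4.9 units apart before and 5.7 after — 0.8 units further apart.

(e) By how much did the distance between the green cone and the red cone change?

-1.8

Before: roughly 6.0 units apart; after: 4.2. That's 1.8 units closer together.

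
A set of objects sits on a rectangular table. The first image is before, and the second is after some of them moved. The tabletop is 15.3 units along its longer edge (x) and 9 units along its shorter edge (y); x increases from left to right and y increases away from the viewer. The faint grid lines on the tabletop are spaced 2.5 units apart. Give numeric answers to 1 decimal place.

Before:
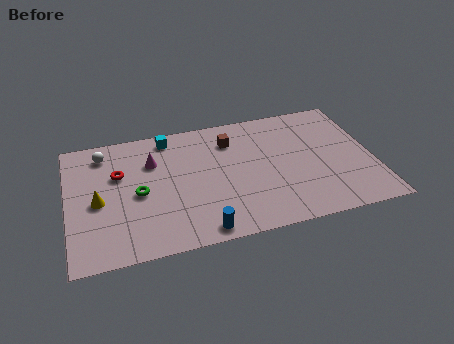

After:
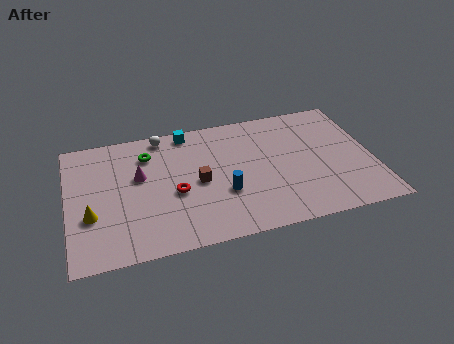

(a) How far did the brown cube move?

3.2

The brown cube moved from about (8.3, 6.9) to (6.5, 4.3), a distance of √(1.8² + 2.6²) ≈ 3.2.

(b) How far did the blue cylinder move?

2.6

The blue cylinder moved from about (6.4, 0.9) to (7.7, 3.2), a distance of √(1.3² + 2.3²) ≈ 2.6.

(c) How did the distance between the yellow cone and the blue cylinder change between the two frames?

+0.7

Before: roughly 5.9 units apart; after: 6.6. That's 0.7 units further apart.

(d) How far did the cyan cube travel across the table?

1.0

From (5.2, 7.9) to (6.2, 8.1), the cyan cube covered √(1.0² + 0.2²) ≈ 1.0 units.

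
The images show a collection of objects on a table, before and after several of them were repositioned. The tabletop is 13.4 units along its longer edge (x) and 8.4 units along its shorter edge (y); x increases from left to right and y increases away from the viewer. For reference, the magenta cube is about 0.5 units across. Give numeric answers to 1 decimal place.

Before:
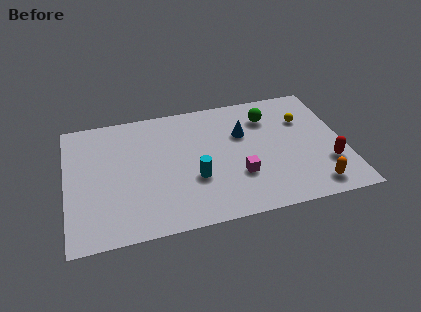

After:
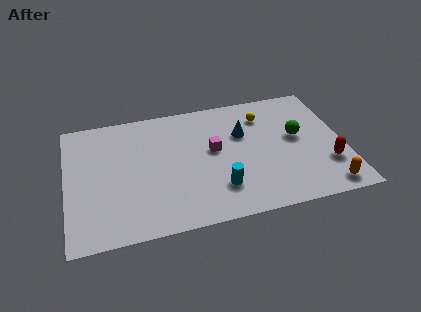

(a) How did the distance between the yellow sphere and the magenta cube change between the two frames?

-1.4

They were about 4.6 units apart before and 3.2 after — 1.4 units closer together.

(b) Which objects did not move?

the blue cone and the red capsule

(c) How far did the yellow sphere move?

2.0

From (11.6, 5.8) to (9.7, 6.5), the yellow sphere covered √(1.9² + 0.7²) ≈ 2.0 units.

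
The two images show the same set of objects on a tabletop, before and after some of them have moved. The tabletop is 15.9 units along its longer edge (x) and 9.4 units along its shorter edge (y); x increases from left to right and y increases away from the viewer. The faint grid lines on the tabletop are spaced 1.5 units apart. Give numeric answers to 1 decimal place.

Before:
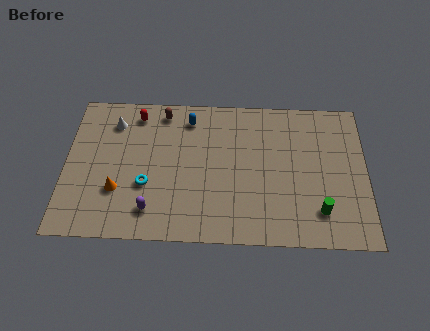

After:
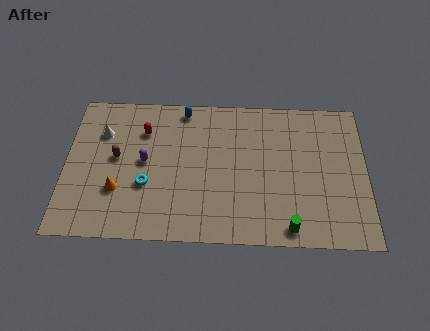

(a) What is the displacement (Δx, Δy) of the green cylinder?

(-1.6, -1.1)

The green cylinder started near (13.4, 2.1) and ended near (11.8, 1.0).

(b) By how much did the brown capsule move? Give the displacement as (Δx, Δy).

(-2.4, -3.1)

The brown capsule started near (5.1, 8.2) and ended near (2.7, 5.1).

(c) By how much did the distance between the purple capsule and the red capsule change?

-4.3

The distance was about 6.3 in the first image and 2.0 in the second, so they moved 4.3 units closer together.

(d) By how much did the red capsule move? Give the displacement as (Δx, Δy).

(0.4, -1.1)

From the two frames, the red capsule sits at roughly (3.7, 8.0) before and (4.1, 6.9) after.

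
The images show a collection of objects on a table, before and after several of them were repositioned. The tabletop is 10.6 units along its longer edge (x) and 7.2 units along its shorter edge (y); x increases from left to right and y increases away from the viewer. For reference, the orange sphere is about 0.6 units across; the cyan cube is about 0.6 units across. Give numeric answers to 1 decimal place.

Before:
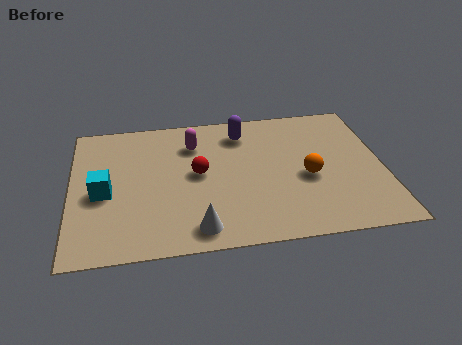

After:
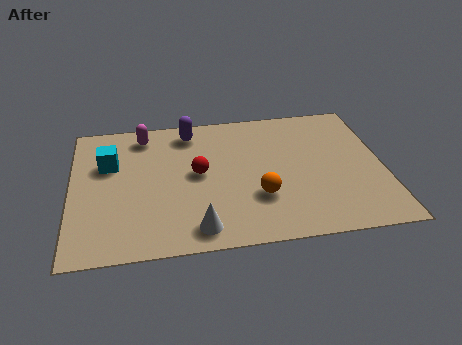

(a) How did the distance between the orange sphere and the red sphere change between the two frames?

-1.3

The distance was about 3.8 in the first image and 2.5 in the second, so they moved 1.3 units closer together.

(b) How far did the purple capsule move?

1.8

From (5.9, 5.8) to (4.1, 6.1), the purple capsule covered √(1.8² + 0.3²) ≈ 1.8 units.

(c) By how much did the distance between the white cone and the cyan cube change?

+0.9

Before: roughly 3.8 units apart; after: 4.7. That's 0.9 units further apart.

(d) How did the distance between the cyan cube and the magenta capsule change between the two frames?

-2.0

They were about 3.8 units apart before and 1.8 after — 2.0 units closer together.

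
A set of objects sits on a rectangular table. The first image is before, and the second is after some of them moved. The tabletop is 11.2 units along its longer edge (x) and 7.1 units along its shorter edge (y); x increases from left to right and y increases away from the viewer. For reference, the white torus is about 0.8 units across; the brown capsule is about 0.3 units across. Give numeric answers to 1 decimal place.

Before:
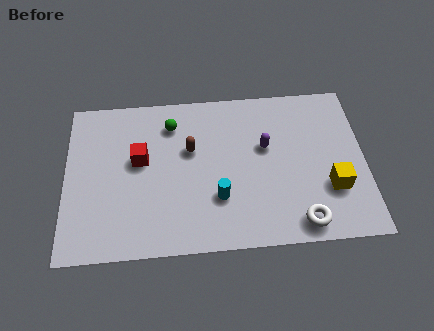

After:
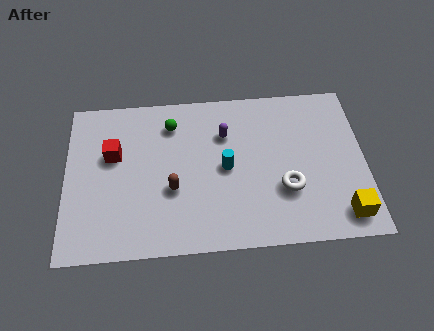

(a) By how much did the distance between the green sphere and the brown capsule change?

+1.5

Before: roughly 1.4 units apart; after: 2.9. That's 1.5 units further apart.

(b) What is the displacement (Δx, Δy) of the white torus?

(-0.5, 1.5)

The white torus was at about (8.7, 0.9) and moved to about (8.2, 2.4).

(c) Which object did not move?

the green sphere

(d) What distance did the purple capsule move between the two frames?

1.7

From (7.5, 4.3) to (6.0, 5.0), the purple capsule covered √(1.5² + 0.7²) ≈ 1.7 units.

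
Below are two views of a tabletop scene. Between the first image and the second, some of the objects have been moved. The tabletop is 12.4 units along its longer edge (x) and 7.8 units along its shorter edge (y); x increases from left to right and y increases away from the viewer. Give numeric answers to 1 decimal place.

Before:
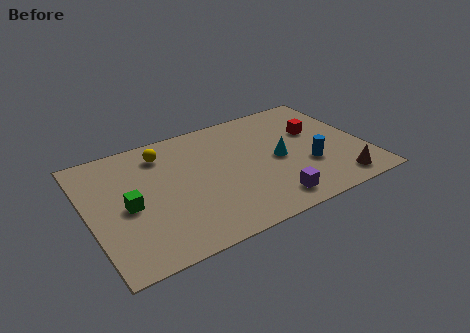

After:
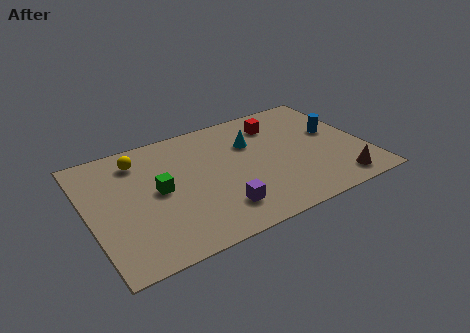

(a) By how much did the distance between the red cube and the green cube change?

-2.7

The distance was about 8.8 in the first image and 6.1 in the second, so they moved 2.7 units closer together.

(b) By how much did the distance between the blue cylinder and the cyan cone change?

+2.2

They were about 1.6 units apart before and 3.8 after — 2.2 units further apart.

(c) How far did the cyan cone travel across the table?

1.9

The cyan cone moved from about (8.5, 3.7) to (7.5, 5.3), a distance of √(1.0² + 1.6²) ≈ 1.9.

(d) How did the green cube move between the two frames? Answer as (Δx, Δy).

(1.4, 0.4)

From the two frames, the green cube sits at roughly (1.7, 3.6) before and (3.1, 4.0) after.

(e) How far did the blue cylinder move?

2.3

The blue cylinder was near (9.7, 2.7) before and (11.2, 4.5) after, so it travelled √(1.5² + 1.8²) ≈ 2.3 units.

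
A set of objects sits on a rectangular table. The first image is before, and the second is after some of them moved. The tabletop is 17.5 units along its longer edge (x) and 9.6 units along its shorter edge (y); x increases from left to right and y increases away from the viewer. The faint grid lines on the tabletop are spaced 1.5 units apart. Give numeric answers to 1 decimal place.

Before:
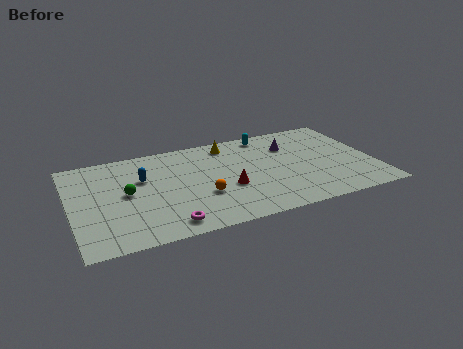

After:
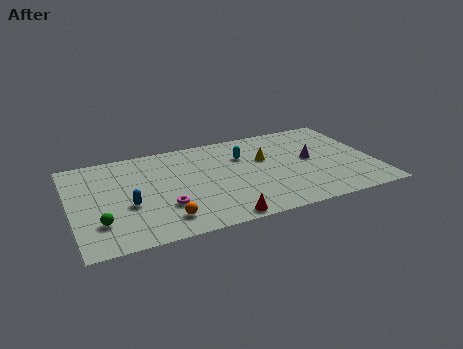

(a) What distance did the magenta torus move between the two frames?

1.7

From (5.2, 1.3) to (5.2, 3.0), the magenta torus covered √(0.0² + 1.7²) ≈ 1.7 units.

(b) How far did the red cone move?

3.0

From (8.9, 3.7) to (8.2, 0.8), the red cone covered √(0.7² + 2.9²) ≈ 3.0 units.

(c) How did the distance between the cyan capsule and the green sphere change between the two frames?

+0.3

Before: roughly 9.2 units apart; after: 9.5. That's 0.3 units further apart.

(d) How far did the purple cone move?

2.1

The purple cone moved from about (12.9, 6.9) to (13.9, 5.1), a distance of √(1.0² + 1.8²) ≈ 2.1.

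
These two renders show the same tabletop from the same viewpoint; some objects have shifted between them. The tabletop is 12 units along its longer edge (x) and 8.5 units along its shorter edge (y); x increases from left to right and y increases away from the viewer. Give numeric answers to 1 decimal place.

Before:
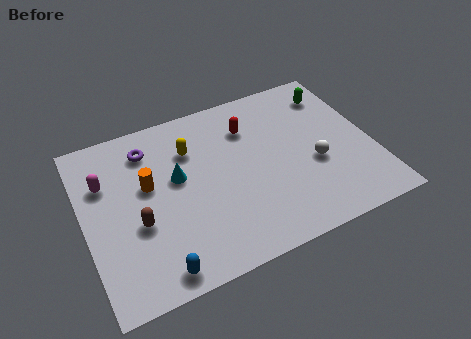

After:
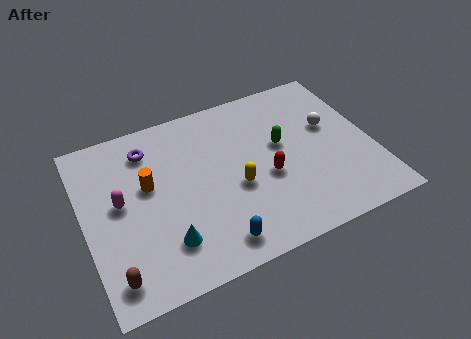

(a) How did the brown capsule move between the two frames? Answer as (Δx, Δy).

(-1.2, -2.0)

From the two frames, the brown capsule sits at roughly (2.1, 3.3) before and (0.9, 1.3) after.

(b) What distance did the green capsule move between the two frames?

3.1

The green capsule was near (10.8, 6.8) before and (8.3, 4.9) after, so it travelled √(2.5² + 1.9²) ≈ 3.1 units.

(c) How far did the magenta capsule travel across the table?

1.3

From (1.0, 5.8) to (1.5, 4.6), the magenta capsule covered √(0.5² + 1.2²) ≈ 1.3 units.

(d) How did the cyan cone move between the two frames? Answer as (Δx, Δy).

(-0.8, -2.9)

The cyan cone was at about (3.9, 4.9) and moved to about (3.1, 2.0).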